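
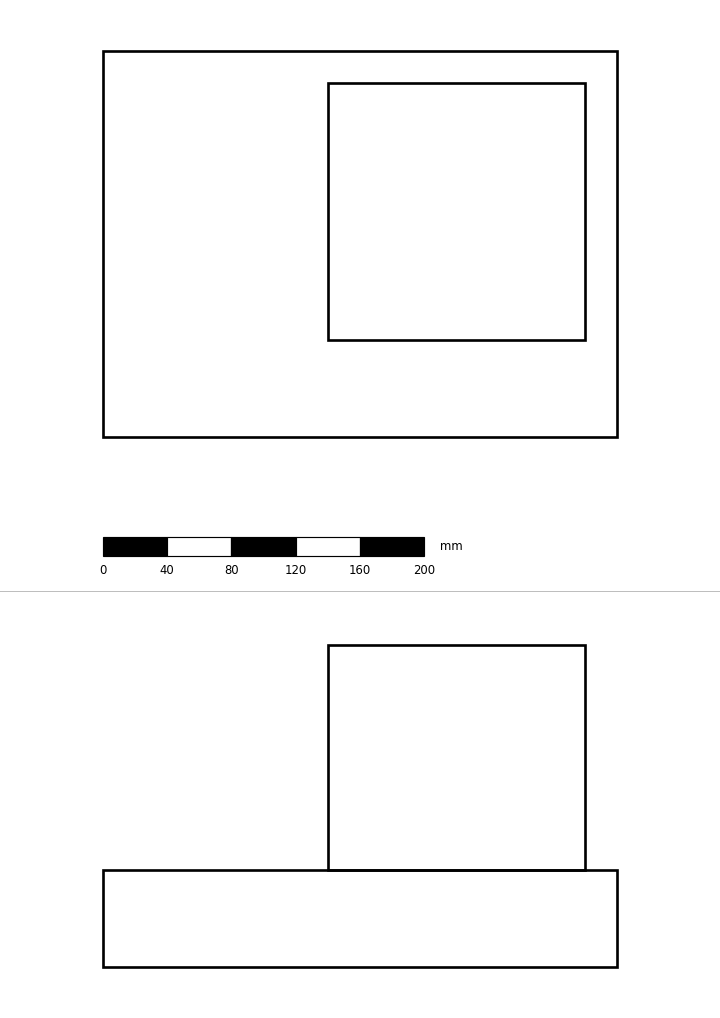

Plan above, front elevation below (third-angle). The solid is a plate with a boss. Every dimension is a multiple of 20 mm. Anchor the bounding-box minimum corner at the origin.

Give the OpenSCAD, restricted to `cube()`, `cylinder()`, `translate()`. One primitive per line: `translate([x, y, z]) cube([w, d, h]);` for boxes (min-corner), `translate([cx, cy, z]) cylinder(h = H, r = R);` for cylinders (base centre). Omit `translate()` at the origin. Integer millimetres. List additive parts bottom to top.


cube([320, 240, 60]);
translate([140, 60, 60]) cube([160, 160, 140]);


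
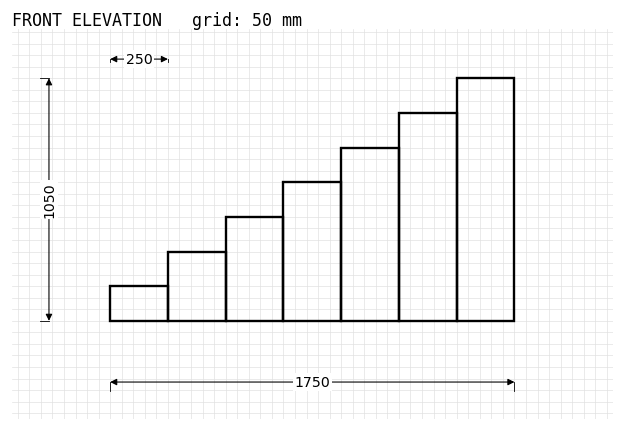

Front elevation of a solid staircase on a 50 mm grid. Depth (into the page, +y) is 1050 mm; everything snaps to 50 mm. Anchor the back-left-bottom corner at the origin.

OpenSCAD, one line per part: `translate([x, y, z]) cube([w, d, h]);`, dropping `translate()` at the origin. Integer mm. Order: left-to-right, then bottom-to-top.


cube([250, 1050, 150]);
translate([250, 0, 0]) cube([250, 1050, 300]);
translate([500, 0, 0]) cube([250, 1050, 450]);
translate([750, 0, 0]) cube([250, 1050, 600]);
translate([1000, 0, 0]) cube([250, 1050, 750]);
translate([1250, 0, 0]) cube([250, 1050, 900]);
translate([1500, 0, 0]) cube([250, 1050, 1050]);


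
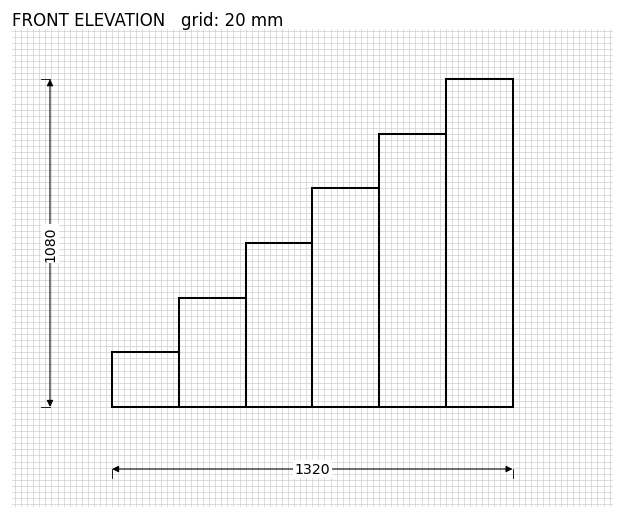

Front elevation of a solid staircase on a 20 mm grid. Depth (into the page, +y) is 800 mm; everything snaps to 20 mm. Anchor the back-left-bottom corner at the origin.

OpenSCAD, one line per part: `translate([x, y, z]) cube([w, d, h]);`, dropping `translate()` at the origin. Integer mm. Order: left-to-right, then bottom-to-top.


cube([220, 800, 180]);
translate([220, 0, 0]) cube([220, 800, 360]);
translate([440, 0, 0]) cube([220, 800, 540]);
translate([660, 0, 0]) cube([220, 800, 720]);
translate([880, 0, 0]) cube([220, 800, 900]);
translate([1100, 0, 0]) cube([220, 800, 1080]);


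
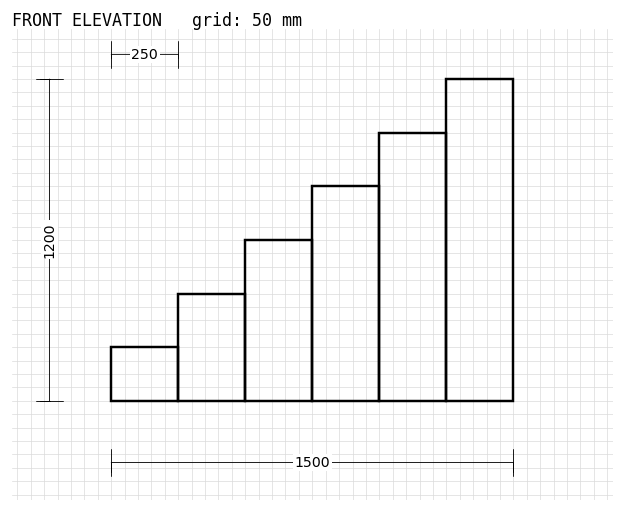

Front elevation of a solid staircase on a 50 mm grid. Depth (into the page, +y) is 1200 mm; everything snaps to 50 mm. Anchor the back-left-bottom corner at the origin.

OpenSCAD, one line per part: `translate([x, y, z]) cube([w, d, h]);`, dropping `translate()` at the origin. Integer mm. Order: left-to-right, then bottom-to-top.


cube([250, 1200, 200]);
translate([250, 0, 0]) cube([250, 1200, 400]);
translate([500, 0, 0]) cube([250, 1200, 600]);
translate([750, 0, 0]) cube([250, 1200, 800]);
translate([1000, 0, 0]) cube([250, 1200, 1000]);
translate([1250, 0, 0]) cube([250, 1200, 1200]);


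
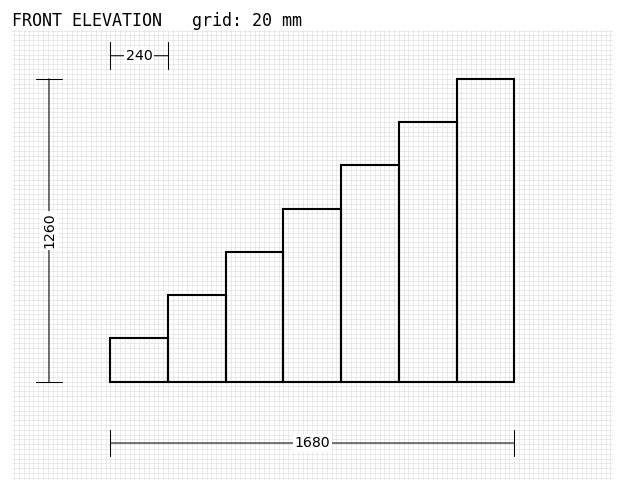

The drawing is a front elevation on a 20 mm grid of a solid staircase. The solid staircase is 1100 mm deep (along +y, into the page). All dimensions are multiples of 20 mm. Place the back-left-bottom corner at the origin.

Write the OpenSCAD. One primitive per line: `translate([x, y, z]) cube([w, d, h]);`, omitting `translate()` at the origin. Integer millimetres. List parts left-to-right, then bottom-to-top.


cube([240, 1100, 180]);
translate([240, 0, 0]) cube([240, 1100, 360]);
translate([480, 0, 0]) cube([240, 1100, 540]);
translate([720, 0, 0]) cube([240, 1100, 720]);
translate([960, 0, 0]) cube([240, 1100, 900]);
translate([1200, 0, 0]) cube([240, 1100, 1080]);
translate([1440, 0, 0]) cube([240, 1100, 1260]);


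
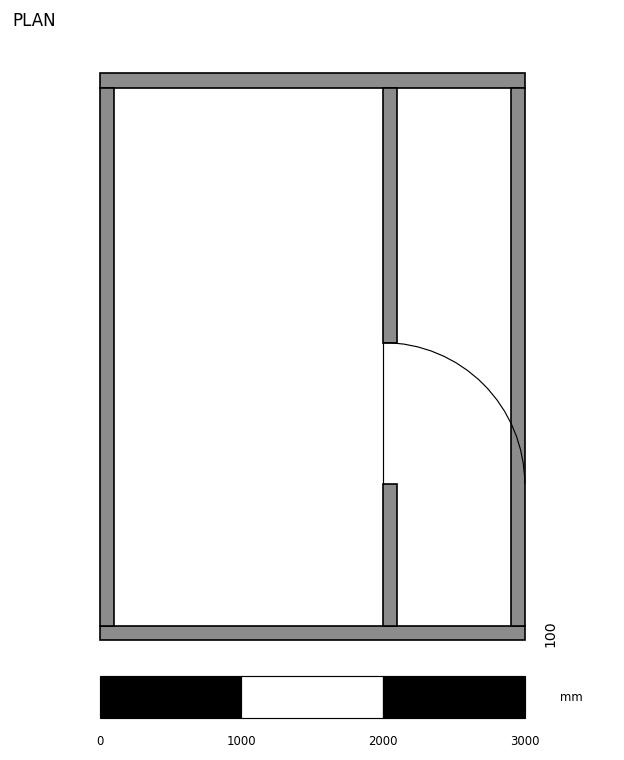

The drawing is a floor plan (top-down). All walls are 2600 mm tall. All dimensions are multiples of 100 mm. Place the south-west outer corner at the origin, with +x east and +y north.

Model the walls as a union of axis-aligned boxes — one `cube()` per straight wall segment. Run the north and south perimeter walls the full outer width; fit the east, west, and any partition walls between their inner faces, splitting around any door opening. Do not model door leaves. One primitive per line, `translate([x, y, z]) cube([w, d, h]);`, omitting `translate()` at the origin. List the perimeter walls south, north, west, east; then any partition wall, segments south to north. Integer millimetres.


cube([3000, 100, 2600]);
translate([0, 3900, 0]) cube([3000, 100, 2600]);
translate([0, 100, 0]) cube([100, 3800, 2600]);
translate([2900, 100, 0]) cube([100, 3800, 2600]);
translate([2000, 100, 0]) cube([100, 1000, 2600]);
translate([2000, 2100, 0]) cube([100, 1800, 2600]);


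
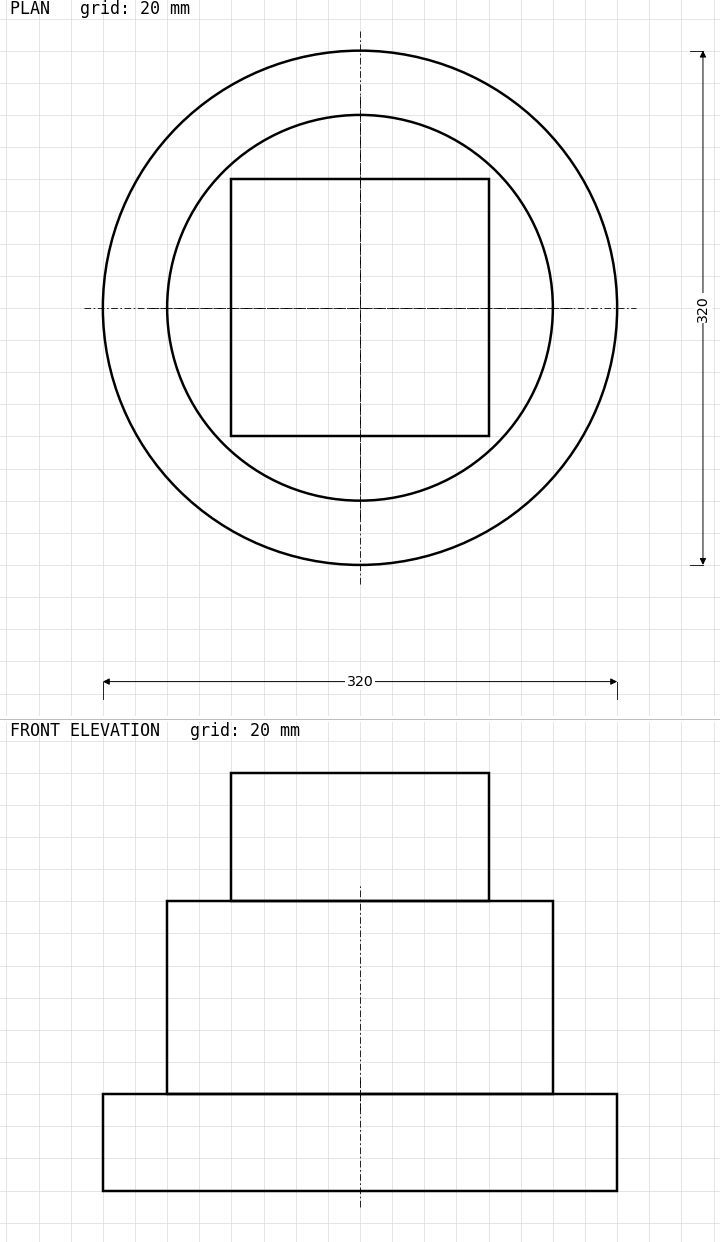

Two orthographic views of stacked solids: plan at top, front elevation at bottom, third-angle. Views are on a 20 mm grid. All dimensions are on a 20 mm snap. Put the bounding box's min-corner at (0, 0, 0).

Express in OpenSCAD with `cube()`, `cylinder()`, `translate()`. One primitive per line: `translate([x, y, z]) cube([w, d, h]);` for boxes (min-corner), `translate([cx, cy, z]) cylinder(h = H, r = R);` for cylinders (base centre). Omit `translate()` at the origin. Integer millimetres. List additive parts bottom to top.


translate([160, 160, 0]) cylinder(h = 60, r = 160);
translate([160, 160, 60]) cylinder(h = 120, r = 120);
translate([80, 80, 180]) cube([160, 160, 80]);


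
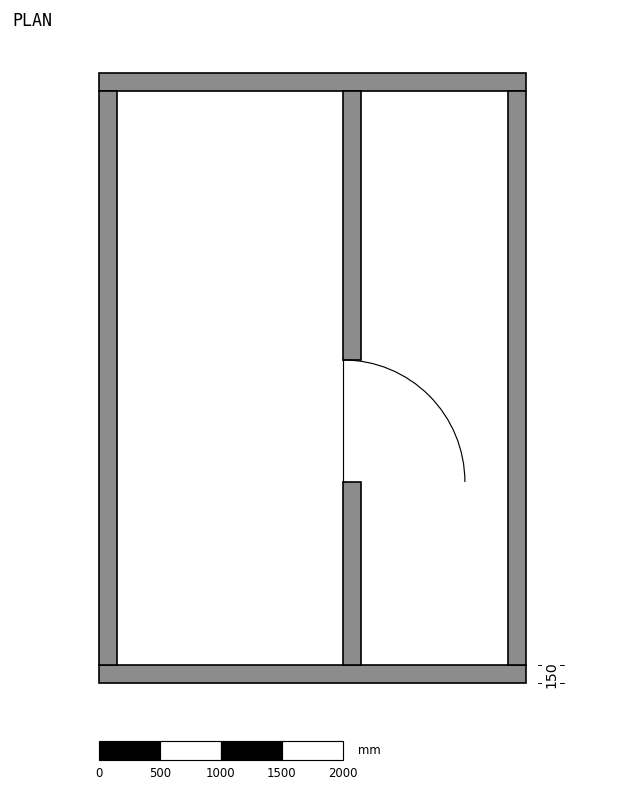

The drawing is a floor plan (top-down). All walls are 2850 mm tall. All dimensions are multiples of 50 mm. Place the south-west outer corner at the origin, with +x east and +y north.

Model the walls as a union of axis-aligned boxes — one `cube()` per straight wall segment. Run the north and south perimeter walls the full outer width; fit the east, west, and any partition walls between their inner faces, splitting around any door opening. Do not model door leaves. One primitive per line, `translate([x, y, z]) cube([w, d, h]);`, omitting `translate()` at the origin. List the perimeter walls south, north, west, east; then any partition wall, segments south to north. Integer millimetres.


cube([3500, 150, 2850]);
translate([0, 4850, 0]) cube([3500, 150, 2850]);
translate([0, 150, 0]) cube([150, 4700, 2850]);
translate([3350, 150, 0]) cube([150, 4700, 2850]);
translate([2000, 150, 0]) cube([150, 1500, 2850]);
translate([2000, 2650, 0]) cube([150, 2200, 2850]);


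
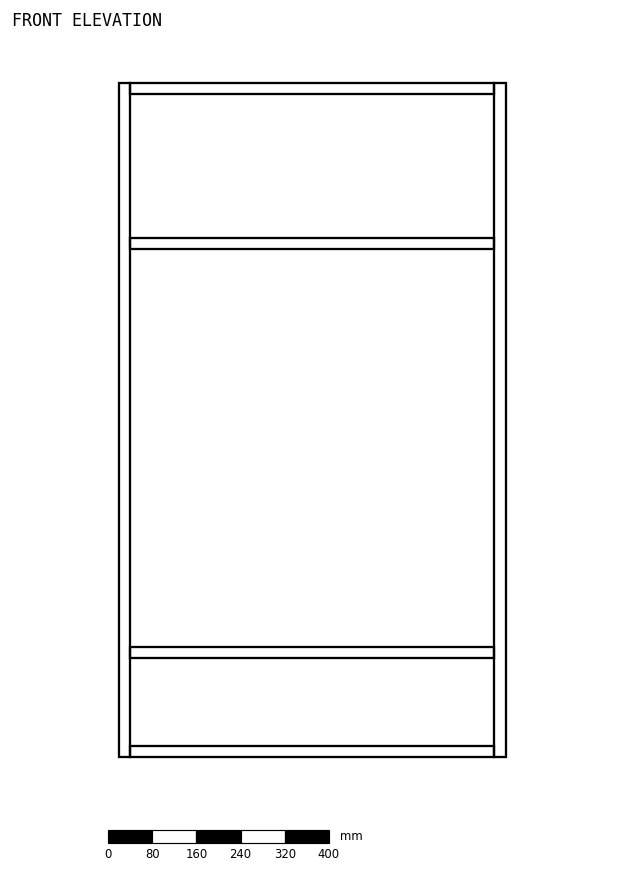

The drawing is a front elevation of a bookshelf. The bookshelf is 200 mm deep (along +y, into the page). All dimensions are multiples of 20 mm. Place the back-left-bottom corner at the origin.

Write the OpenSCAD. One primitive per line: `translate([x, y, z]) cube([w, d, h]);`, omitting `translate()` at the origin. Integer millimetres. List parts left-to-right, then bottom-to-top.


cube([20, 200, 1220]);
translate([20, 0, 0]) cube([660, 200, 20]);
translate([20, 0, 180]) cube([660, 200, 20]);
translate([20, 0, 920]) cube([660, 200, 20]);
translate([20, 0, 1200]) cube([660, 200, 20]);
translate([680, 0, 0]) cube([20, 200, 1220]);


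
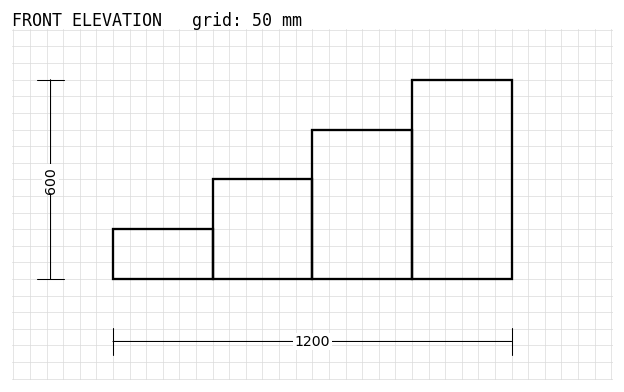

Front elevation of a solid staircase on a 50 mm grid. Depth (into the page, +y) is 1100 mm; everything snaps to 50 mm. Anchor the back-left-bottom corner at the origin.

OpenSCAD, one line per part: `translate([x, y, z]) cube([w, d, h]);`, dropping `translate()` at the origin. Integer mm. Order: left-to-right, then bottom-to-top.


cube([300, 1100, 150]);
translate([300, 0, 0]) cube([300, 1100, 300]);
translate([600, 0, 0]) cube([300, 1100, 450]);
translate([900, 0, 0]) cube([300, 1100, 600]);


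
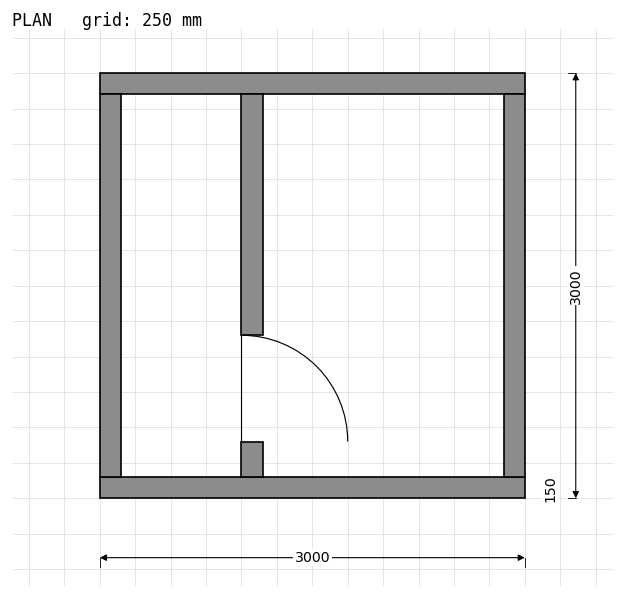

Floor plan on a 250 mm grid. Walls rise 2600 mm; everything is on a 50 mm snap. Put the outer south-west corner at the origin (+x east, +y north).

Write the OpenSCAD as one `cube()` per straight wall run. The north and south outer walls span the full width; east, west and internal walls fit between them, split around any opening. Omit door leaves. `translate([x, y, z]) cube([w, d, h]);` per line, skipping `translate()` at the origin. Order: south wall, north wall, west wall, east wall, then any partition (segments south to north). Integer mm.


cube([3000, 150, 2600]);
translate([0, 2850, 0]) cube([3000, 150, 2600]);
translate([0, 150, 0]) cube([150, 2700, 2600]);
translate([2850, 150, 0]) cube([150, 2700, 2600]);
translate([1000, 150, 0]) cube([150, 250, 2600]);
translate([1000, 1150, 0]) cube([150, 1700, 2600]);


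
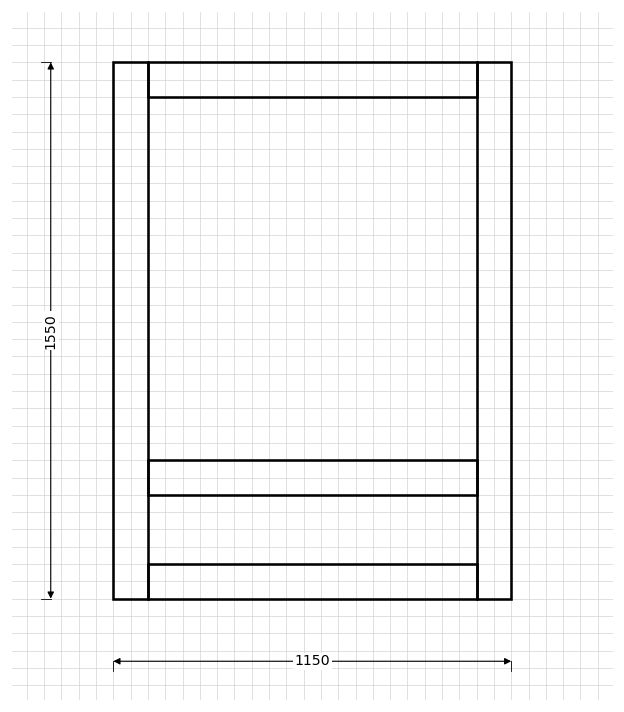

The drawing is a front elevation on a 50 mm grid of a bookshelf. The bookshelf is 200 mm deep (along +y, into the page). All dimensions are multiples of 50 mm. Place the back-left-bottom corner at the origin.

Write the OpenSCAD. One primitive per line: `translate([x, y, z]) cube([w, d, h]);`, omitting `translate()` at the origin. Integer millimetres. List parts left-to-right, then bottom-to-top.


cube([100, 200, 1550]);
translate([100, 0, 0]) cube([950, 200, 100]);
translate([100, 0, 300]) cube([950, 200, 100]);
translate([100, 0, 1450]) cube([950, 200, 100]);
translate([1050, 0, 0]) cube([100, 200, 1550]);


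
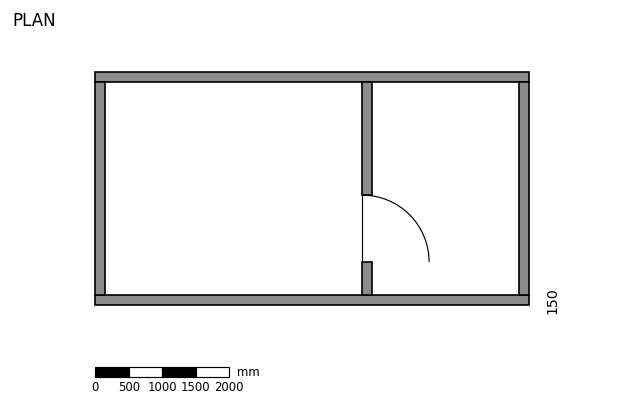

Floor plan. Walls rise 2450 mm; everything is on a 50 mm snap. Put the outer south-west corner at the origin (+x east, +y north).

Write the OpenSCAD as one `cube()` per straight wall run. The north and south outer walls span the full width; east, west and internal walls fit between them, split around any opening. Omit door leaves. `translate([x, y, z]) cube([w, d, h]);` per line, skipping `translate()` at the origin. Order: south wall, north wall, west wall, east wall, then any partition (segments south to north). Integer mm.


cube([6500, 150, 2450]);
translate([0, 3350, 0]) cube([6500, 150, 2450]);
translate([0, 150, 0]) cube([150, 3200, 2450]);
translate([6350, 150, 0]) cube([150, 3200, 2450]);
translate([4000, 150, 0]) cube([150, 500, 2450]);
translate([4000, 1650, 0]) cube([150, 1700, 2450]);


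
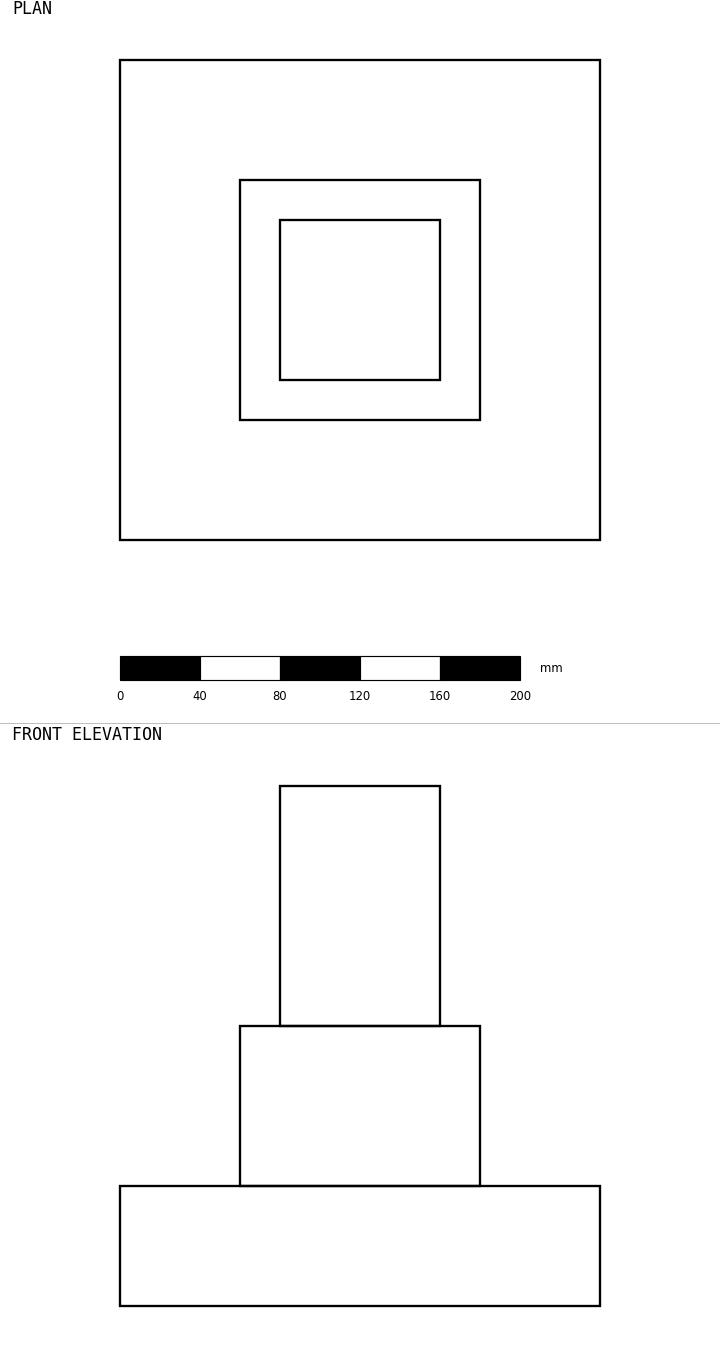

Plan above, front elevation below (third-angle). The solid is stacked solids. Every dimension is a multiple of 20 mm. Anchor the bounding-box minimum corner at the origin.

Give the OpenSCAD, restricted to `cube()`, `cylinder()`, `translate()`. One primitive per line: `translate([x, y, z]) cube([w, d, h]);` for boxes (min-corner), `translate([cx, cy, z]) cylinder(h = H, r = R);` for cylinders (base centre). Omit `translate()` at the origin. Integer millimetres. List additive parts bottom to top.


cube([240, 240, 60]);
translate([60, 60, 60]) cube([120, 120, 80]);
translate([80, 80, 140]) cube([80, 80, 120]);


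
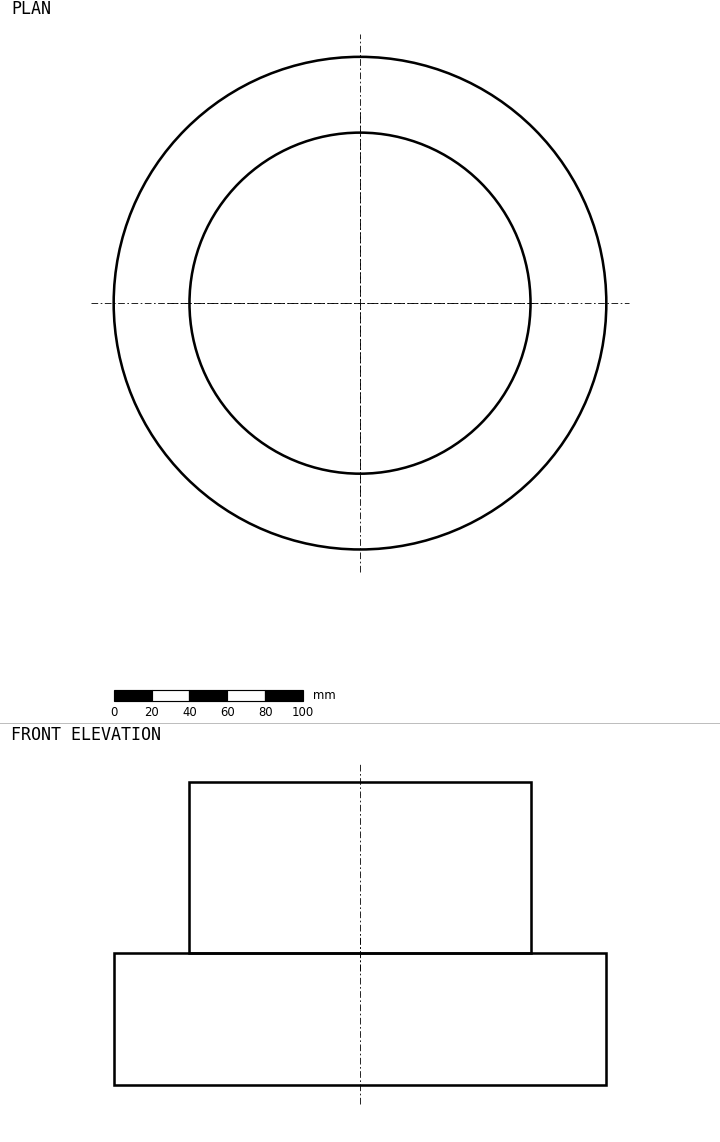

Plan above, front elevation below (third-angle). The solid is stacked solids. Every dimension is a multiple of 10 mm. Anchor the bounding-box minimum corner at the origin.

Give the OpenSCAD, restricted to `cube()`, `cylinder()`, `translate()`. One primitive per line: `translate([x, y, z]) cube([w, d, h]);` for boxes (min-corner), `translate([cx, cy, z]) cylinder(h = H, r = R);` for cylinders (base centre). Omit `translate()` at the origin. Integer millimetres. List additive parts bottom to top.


translate([130, 130, 0]) cylinder(h = 70, r = 130);
translate([130, 130, 70]) cylinder(h = 90, r = 90);


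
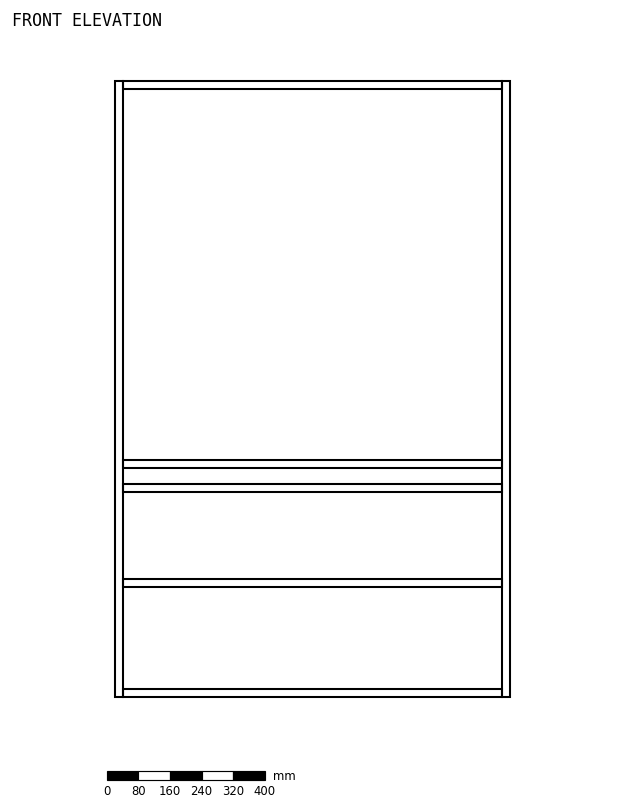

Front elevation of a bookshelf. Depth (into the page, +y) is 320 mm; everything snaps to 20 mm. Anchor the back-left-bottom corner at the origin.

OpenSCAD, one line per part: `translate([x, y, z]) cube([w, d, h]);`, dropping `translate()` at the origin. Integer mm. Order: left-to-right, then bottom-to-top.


cube([20, 320, 1560]);
translate([20, 0, 0]) cube([960, 320, 20]);
translate([20, 0, 280]) cube([960, 320, 20]);
translate([20, 0, 520]) cube([960, 320, 20]);
translate([20, 0, 580]) cube([960, 320, 20]);
translate([20, 0, 1540]) cube([960, 320, 20]);
translate([980, 0, 0]) cube([20, 320, 1560]);


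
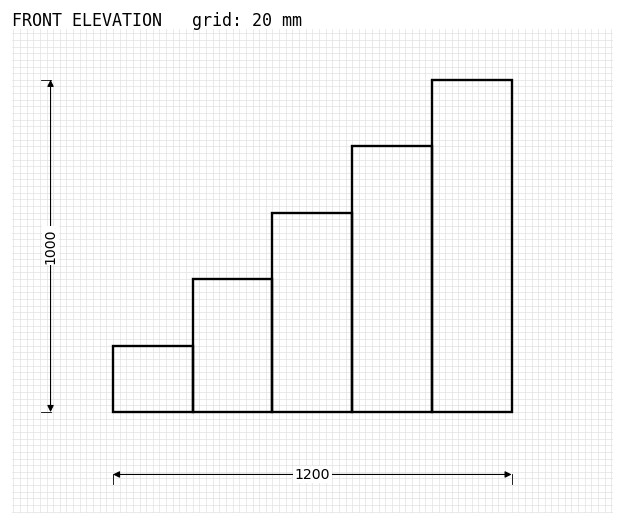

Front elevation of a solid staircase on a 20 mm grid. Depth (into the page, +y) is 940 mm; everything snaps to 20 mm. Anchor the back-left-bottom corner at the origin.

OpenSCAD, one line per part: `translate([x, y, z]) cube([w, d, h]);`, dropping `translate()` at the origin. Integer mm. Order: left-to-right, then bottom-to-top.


cube([240, 940, 200]);
translate([240, 0, 0]) cube([240, 940, 400]);
translate([480, 0, 0]) cube([240, 940, 600]);
translate([720, 0, 0]) cube([240, 940, 800]);
translate([960, 0, 0]) cube([240, 940, 1000]);


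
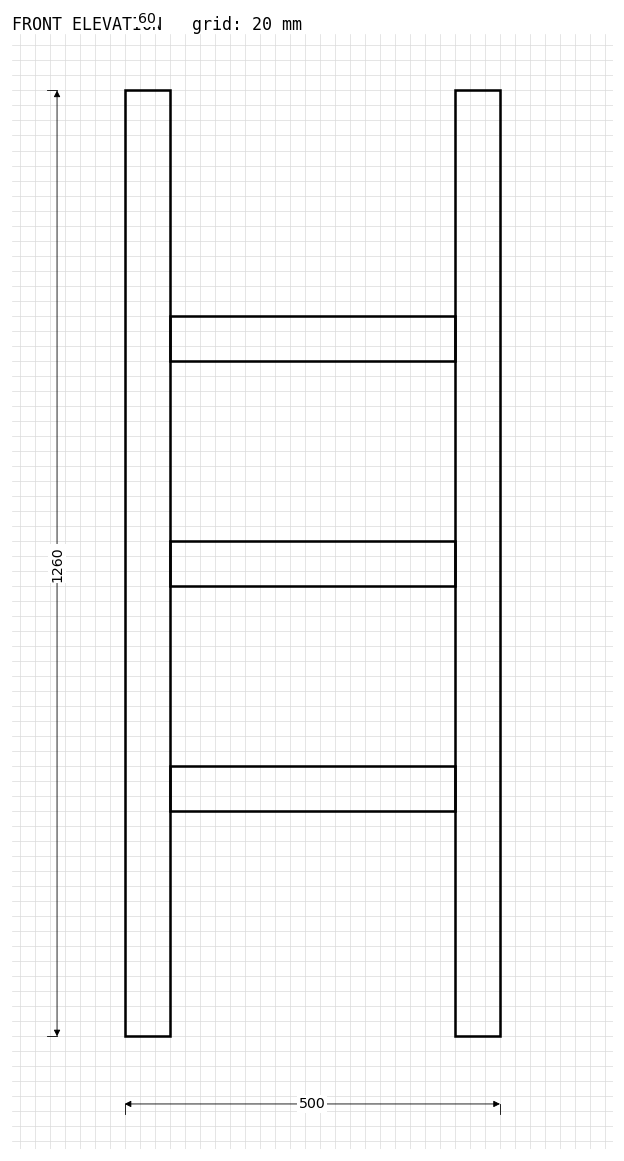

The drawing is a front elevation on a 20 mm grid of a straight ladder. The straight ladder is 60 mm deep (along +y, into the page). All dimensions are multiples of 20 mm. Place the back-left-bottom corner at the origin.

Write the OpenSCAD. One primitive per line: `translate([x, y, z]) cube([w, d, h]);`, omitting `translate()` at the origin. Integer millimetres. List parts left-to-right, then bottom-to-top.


cube([60, 60, 1260]);
translate([60, 0, 300]) cube([380, 60, 60]);
translate([60, 0, 600]) cube([380, 60, 60]);
translate([60, 0, 900]) cube([380, 60, 60]);
translate([440, 0, 0]) cube([60, 60, 1260]);


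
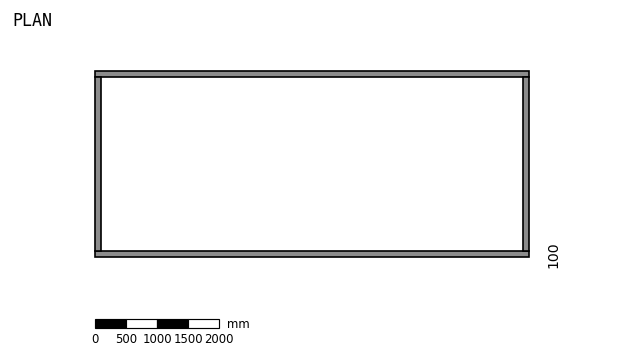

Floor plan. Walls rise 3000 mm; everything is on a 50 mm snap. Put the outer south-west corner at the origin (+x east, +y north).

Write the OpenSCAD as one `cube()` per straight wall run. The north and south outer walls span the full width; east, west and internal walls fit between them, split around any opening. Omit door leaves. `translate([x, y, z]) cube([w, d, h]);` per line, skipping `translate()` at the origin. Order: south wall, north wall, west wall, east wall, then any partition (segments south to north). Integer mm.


cube([7000, 100, 3000]);
translate([0, 2900, 0]) cube([7000, 100, 3000]);
translate([0, 100, 0]) cube([100, 2800, 3000]);
translate([6900, 100, 0]) cube([100, 2800, 3000]);


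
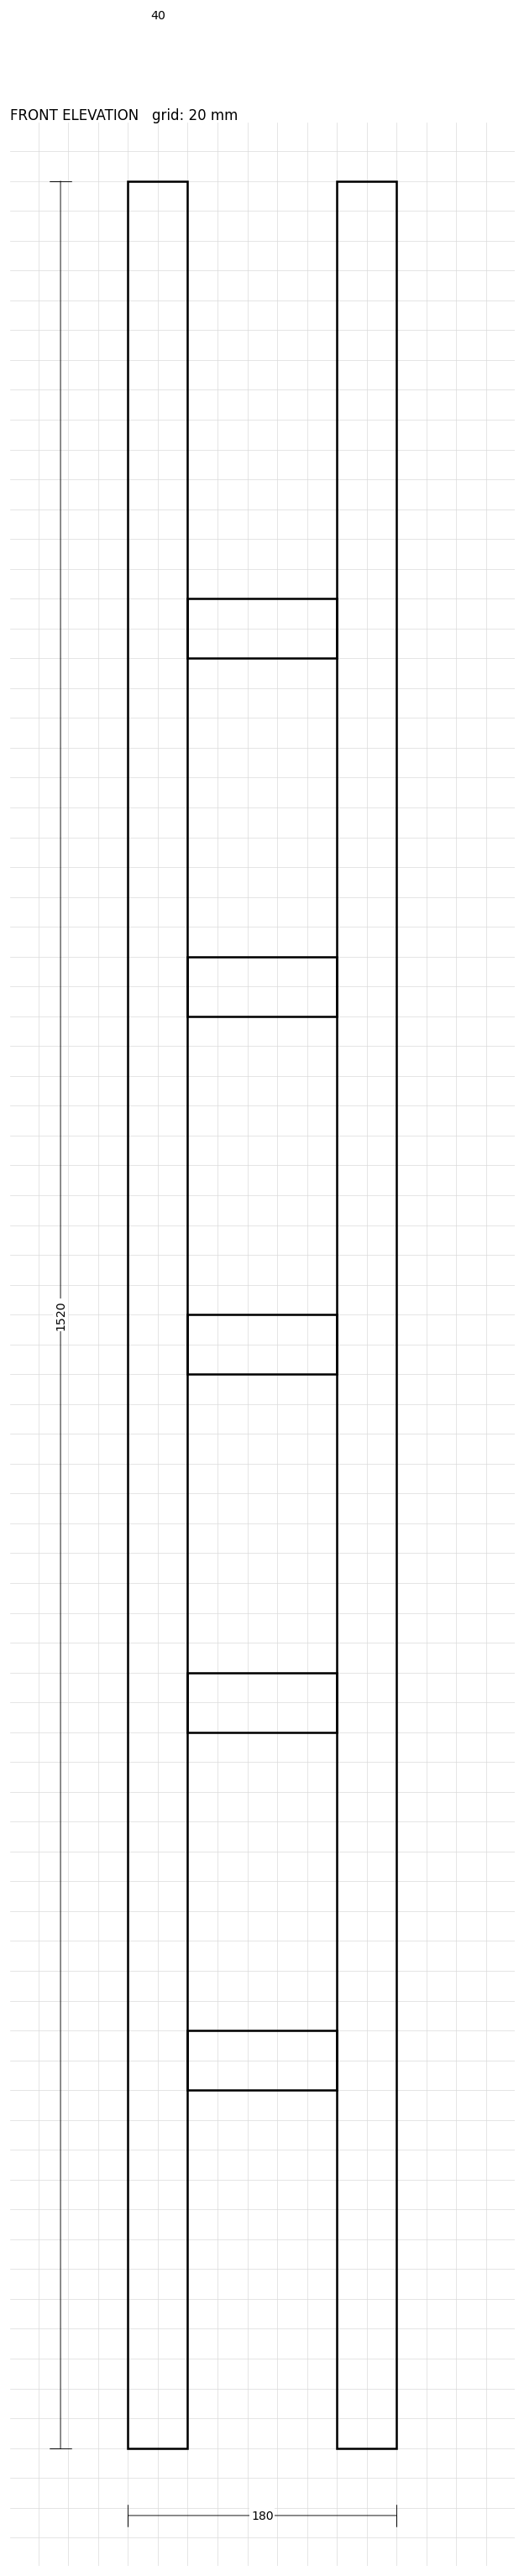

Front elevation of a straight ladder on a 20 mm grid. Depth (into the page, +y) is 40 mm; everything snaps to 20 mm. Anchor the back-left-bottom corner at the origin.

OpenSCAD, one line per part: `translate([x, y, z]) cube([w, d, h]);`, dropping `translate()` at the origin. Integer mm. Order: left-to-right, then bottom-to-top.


cube([40, 40, 1520]);
translate([40, 0, 240]) cube([100, 40, 40]);
translate([40, 0, 480]) cube([100, 40, 40]);
translate([40, 0, 720]) cube([100, 40, 40]);
translate([40, 0, 960]) cube([100, 40, 40]);
translate([40, 0, 1200]) cube([100, 40, 40]);
translate([140, 0, 0]) cube([40, 40, 1520]);


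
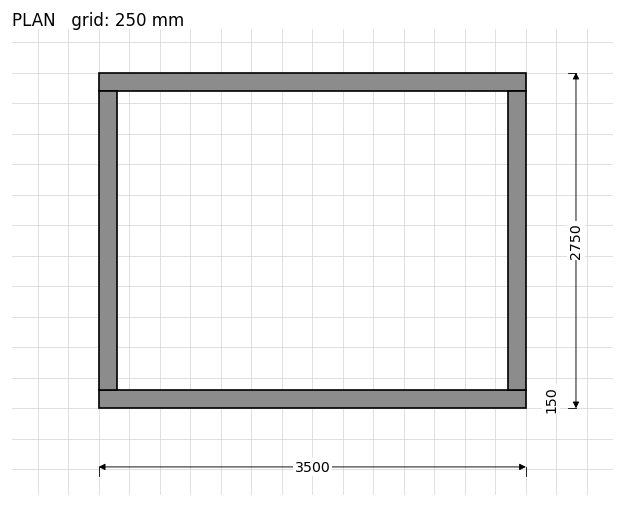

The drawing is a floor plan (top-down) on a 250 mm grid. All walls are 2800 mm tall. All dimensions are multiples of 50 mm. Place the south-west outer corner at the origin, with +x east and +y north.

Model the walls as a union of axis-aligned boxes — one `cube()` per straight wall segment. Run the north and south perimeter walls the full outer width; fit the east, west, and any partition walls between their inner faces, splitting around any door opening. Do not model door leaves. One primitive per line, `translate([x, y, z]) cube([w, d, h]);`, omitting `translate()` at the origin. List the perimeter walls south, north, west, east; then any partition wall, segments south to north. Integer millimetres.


cube([3500, 150, 2800]);
translate([0, 2600, 0]) cube([3500, 150, 2800]);
translate([0, 150, 0]) cube([150, 2450, 2800]);
translate([3350, 150, 0]) cube([150, 2450, 2800]);


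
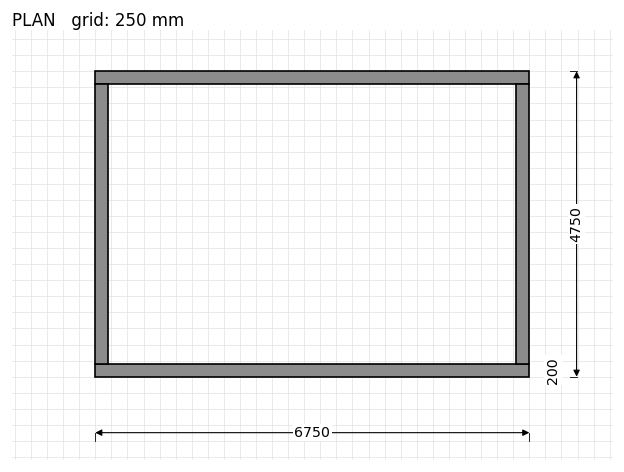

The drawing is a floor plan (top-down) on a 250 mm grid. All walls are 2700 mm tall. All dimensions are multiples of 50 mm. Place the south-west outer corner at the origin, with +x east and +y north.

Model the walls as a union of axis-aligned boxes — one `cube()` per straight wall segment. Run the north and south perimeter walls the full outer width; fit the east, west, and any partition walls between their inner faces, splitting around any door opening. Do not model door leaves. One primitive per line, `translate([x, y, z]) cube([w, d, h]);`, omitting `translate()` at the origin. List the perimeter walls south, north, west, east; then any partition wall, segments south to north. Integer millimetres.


cube([6750, 200, 2700]);
translate([0, 4550, 0]) cube([6750, 200, 2700]);
translate([0, 200, 0]) cube([200, 4350, 2700]);
translate([6550, 200, 0]) cube([200, 4350, 2700]);


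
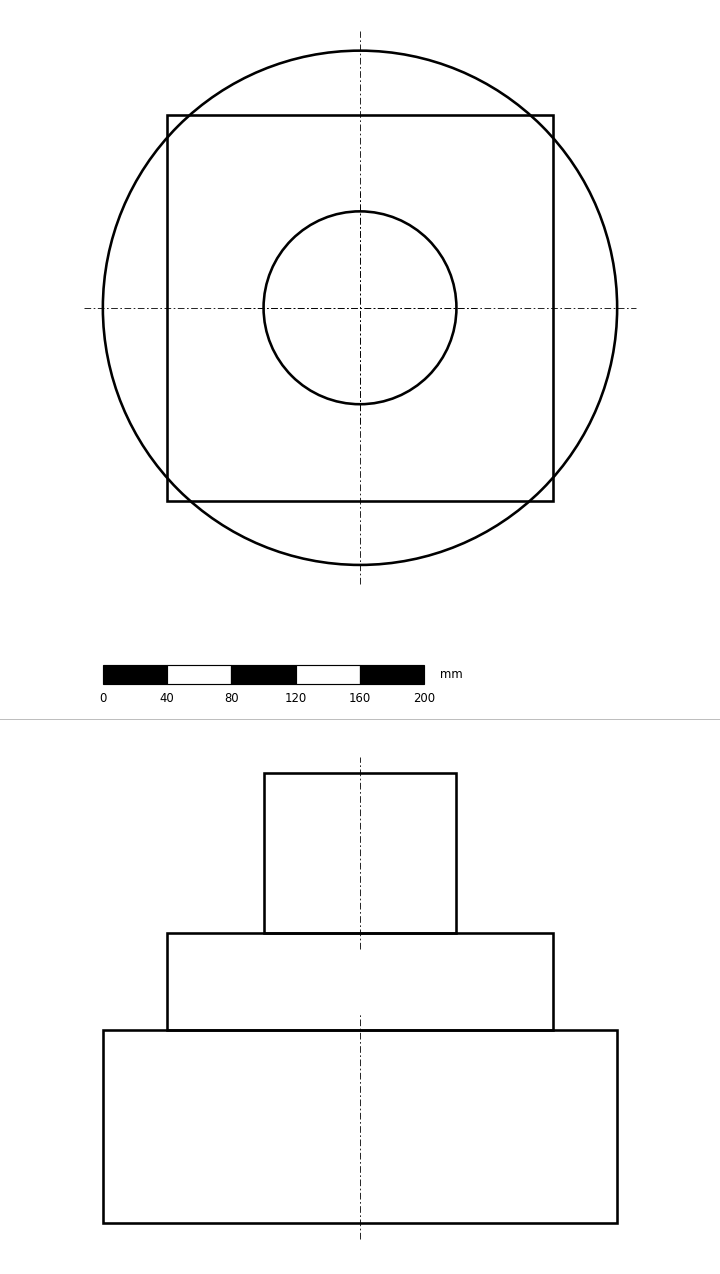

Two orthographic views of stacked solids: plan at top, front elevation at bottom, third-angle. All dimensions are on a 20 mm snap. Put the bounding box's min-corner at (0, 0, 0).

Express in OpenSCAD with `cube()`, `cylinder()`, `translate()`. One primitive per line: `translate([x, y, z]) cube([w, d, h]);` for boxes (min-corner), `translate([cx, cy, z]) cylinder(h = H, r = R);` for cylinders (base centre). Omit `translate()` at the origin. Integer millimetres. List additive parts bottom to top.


translate([160, 160, 0]) cylinder(h = 120, r = 160);
translate([40, 40, 120]) cube([240, 240, 60]);
translate([160, 160, 180]) cylinder(h = 100, r = 60);


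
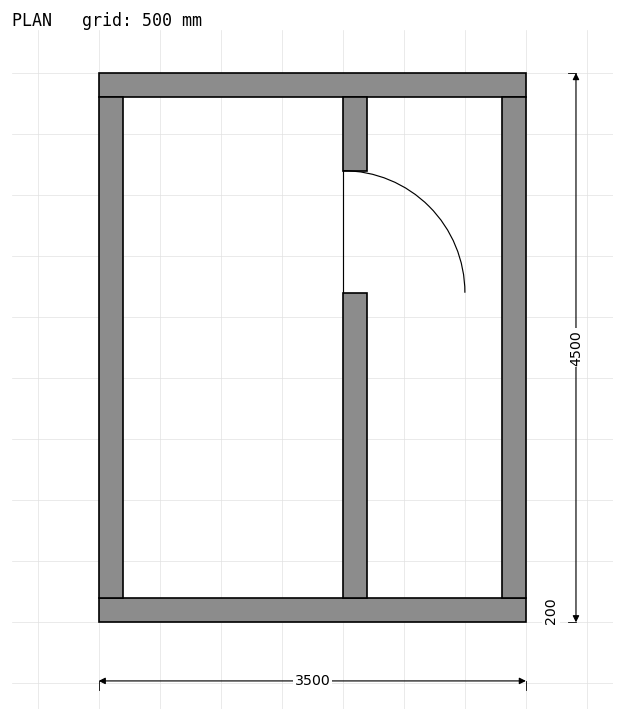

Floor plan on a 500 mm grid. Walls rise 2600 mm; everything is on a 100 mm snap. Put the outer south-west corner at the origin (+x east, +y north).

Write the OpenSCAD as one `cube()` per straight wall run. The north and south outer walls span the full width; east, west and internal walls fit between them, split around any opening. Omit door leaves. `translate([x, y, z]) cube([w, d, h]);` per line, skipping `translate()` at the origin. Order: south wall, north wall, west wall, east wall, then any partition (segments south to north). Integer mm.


cube([3500, 200, 2600]);
translate([0, 4300, 0]) cube([3500, 200, 2600]);
translate([0, 200, 0]) cube([200, 4100, 2600]);
translate([3300, 200, 0]) cube([200, 4100, 2600]);
translate([2000, 200, 0]) cube([200, 2500, 2600]);
translate([2000, 3700, 0]) cube([200, 600, 2600]);


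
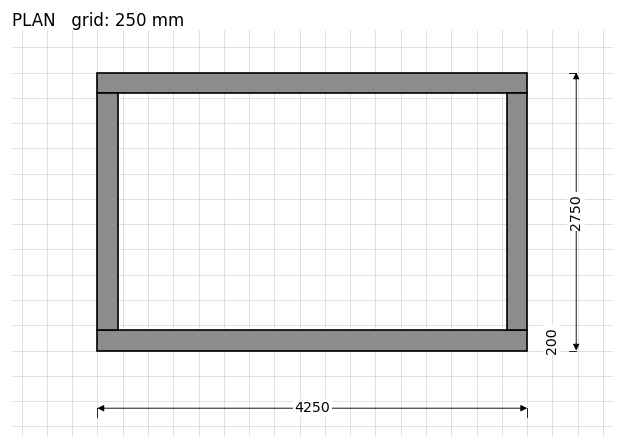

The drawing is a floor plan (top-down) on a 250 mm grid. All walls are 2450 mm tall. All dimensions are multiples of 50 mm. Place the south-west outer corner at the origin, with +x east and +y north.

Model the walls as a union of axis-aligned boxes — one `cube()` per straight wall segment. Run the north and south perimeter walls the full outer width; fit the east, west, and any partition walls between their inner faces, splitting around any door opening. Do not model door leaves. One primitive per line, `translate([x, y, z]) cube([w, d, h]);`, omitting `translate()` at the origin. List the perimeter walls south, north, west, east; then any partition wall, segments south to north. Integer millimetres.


cube([4250, 200, 2450]);
translate([0, 2550, 0]) cube([4250, 200, 2450]);
translate([0, 200, 0]) cube([200, 2350, 2450]);
translate([4050, 200, 0]) cube([200, 2350, 2450]);


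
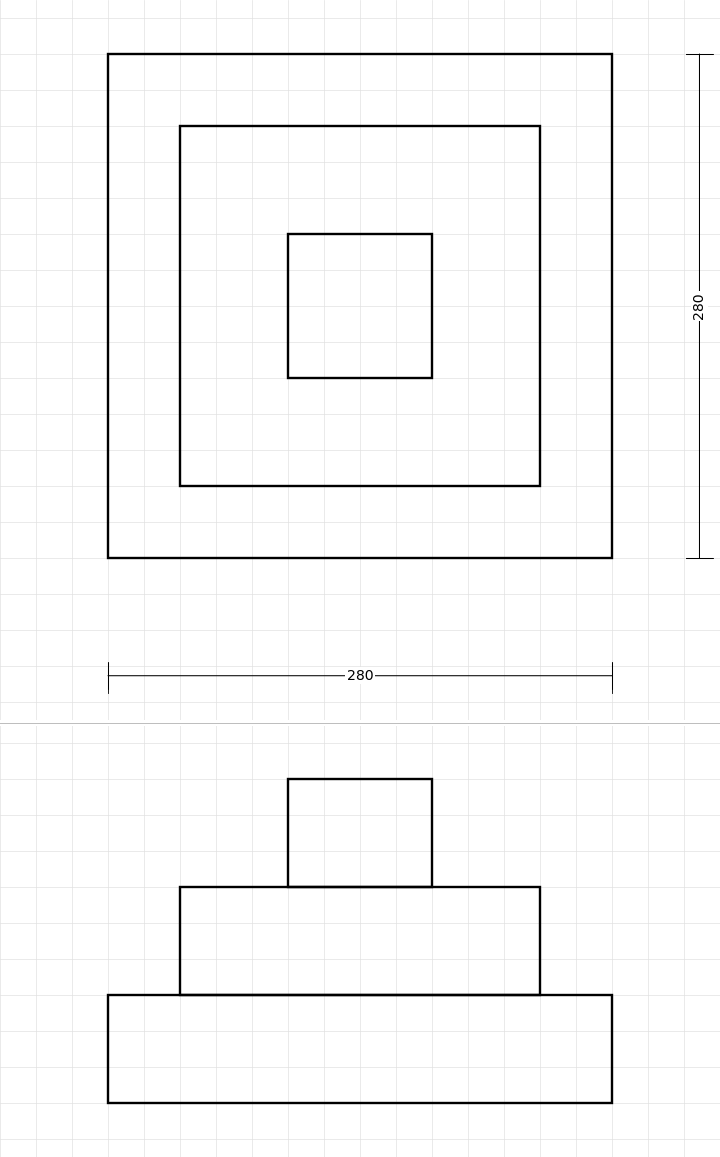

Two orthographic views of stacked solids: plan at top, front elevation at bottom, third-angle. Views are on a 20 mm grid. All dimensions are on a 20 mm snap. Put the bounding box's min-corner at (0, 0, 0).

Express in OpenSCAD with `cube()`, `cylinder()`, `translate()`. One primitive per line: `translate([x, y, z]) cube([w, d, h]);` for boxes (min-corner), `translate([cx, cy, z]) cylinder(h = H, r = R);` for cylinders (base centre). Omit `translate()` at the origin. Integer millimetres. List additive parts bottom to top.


cube([280, 280, 60]);
translate([40, 40, 60]) cube([200, 200, 60]);
translate([100, 100, 120]) cube([80, 80, 60]);


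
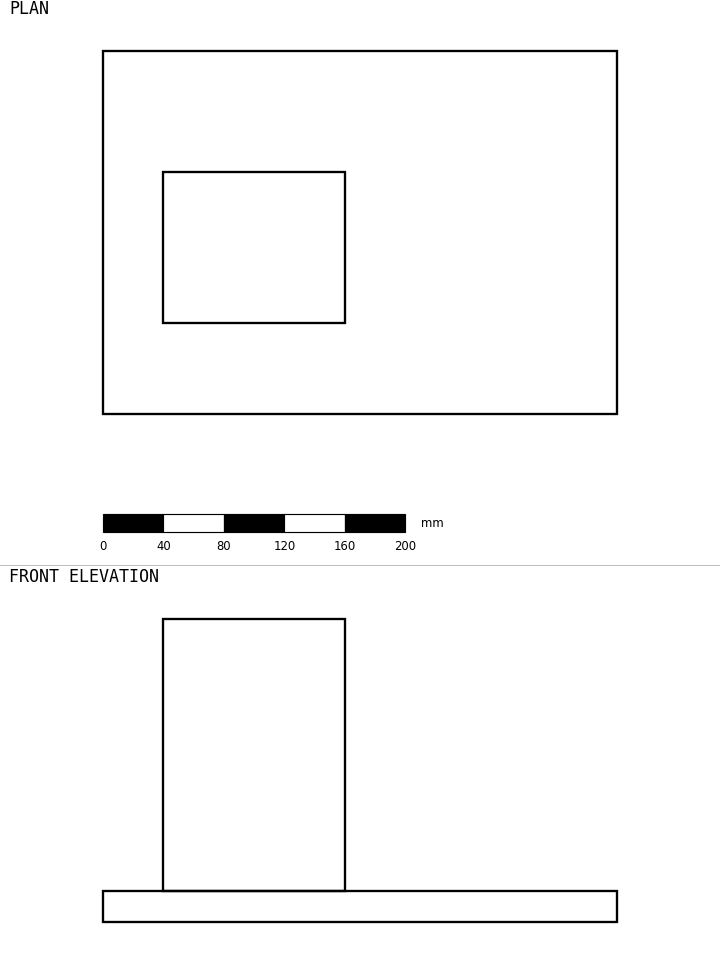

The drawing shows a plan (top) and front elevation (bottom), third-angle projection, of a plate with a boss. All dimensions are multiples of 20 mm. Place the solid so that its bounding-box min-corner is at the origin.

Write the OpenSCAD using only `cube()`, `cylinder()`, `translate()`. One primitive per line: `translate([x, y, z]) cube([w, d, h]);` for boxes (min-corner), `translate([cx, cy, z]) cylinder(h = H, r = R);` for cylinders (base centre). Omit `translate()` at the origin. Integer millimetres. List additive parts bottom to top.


cube([340, 240, 20]);
translate([40, 60, 20]) cube([120, 100, 180]);


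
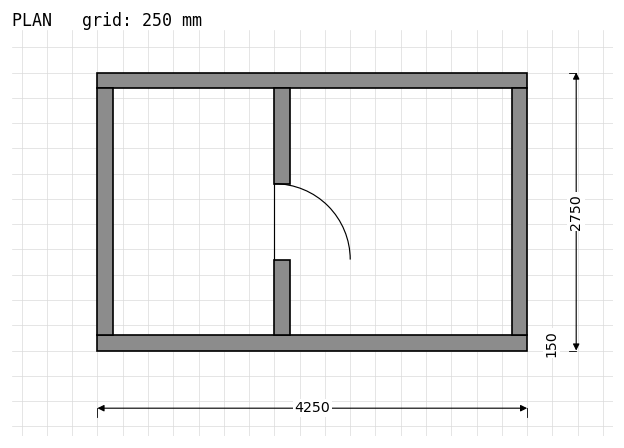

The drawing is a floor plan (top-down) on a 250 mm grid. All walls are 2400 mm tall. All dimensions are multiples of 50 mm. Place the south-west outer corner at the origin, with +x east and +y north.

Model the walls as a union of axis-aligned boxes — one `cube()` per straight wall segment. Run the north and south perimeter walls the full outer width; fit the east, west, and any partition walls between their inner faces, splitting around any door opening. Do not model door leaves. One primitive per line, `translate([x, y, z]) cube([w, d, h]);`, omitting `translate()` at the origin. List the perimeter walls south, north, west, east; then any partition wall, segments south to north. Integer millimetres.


cube([4250, 150, 2400]);
translate([0, 2600, 0]) cube([4250, 150, 2400]);
translate([0, 150, 0]) cube([150, 2450, 2400]);
translate([4100, 150, 0]) cube([150, 2450, 2400]);
translate([1750, 150, 0]) cube([150, 750, 2400]);
translate([1750, 1650, 0]) cube([150, 950, 2400]);


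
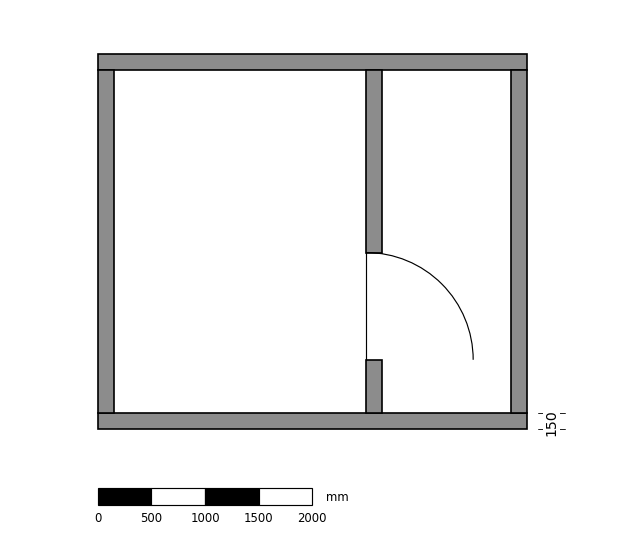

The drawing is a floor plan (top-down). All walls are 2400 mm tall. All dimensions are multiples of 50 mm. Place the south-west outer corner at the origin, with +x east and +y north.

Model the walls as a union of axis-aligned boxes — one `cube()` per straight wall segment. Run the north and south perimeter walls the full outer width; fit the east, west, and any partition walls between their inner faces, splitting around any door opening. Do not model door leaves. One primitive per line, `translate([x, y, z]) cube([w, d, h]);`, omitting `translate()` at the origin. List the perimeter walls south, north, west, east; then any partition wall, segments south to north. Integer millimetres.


cube([4000, 150, 2400]);
translate([0, 3350, 0]) cube([4000, 150, 2400]);
translate([0, 150, 0]) cube([150, 3200, 2400]);
translate([3850, 150, 0]) cube([150, 3200, 2400]);
translate([2500, 150, 0]) cube([150, 500, 2400]);
translate([2500, 1650, 0]) cube([150, 1700, 2400]);


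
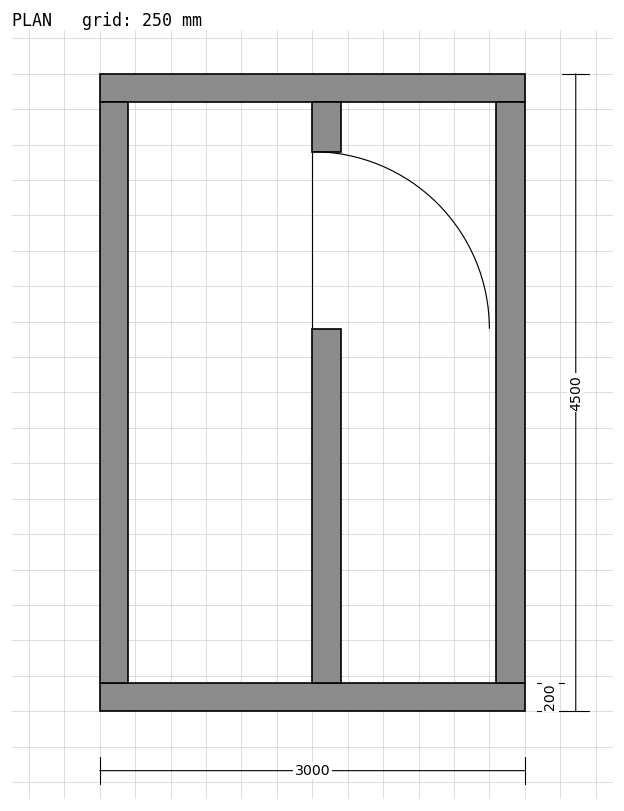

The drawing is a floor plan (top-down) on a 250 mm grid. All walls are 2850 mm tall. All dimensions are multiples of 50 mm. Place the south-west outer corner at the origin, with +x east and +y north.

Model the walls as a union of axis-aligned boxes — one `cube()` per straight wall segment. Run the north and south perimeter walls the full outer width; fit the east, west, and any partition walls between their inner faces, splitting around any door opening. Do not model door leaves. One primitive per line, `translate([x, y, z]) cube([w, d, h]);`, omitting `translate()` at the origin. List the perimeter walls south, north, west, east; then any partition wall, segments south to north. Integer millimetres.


cube([3000, 200, 2850]);
translate([0, 4300, 0]) cube([3000, 200, 2850]);
translate([0, 200, 0]) cube([200, 4100, 2850]);
translate([2800, 200, 0]) cube([200, 4100, 2850]);
translate([1500, 200, 0]) cube([200, 2500, 2850]);
translate([1500, 3950, 0]) cube([200, 350, 2850]);


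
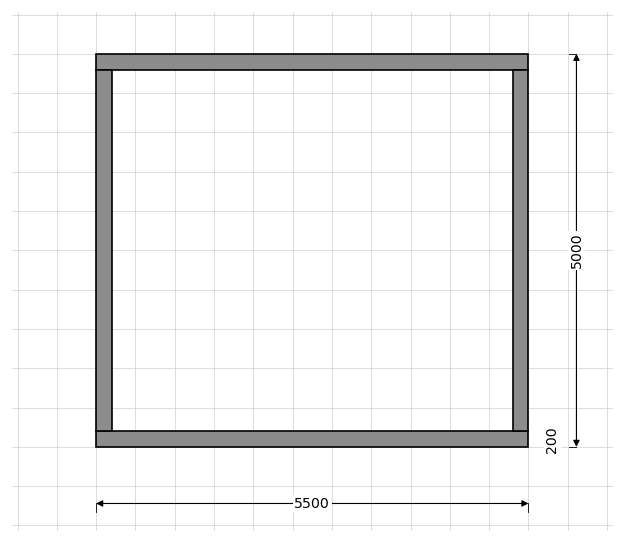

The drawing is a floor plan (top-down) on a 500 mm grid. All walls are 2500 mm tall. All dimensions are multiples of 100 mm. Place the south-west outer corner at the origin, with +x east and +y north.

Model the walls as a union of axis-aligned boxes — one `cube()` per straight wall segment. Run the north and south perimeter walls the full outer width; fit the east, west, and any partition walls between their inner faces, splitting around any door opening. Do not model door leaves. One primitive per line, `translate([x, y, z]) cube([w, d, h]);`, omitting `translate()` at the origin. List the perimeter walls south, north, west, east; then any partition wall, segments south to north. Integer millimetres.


cube([5500, 200, 2500]);
translate([0, 4800, 0]) cube([5500, 200, 2500]);
translate([0, 200, 0]) cube([200, 4600, 2500]);
translate([5300, 200, 0]) cube([200, 4600, 2500]);


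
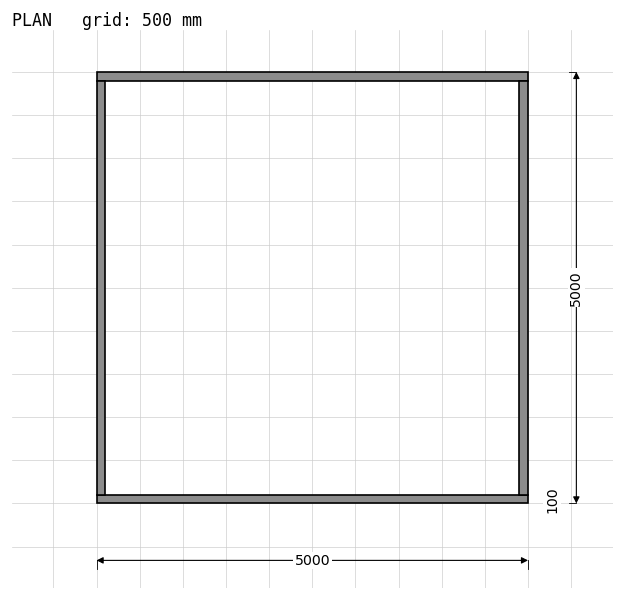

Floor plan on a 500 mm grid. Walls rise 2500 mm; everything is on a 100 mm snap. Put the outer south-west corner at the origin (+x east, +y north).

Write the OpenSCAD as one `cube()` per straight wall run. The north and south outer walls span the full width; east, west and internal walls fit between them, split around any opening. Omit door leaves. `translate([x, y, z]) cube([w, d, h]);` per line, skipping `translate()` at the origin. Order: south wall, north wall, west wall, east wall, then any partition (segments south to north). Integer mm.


cube([5000, 100, 2500]);
translate([0, 4900, 0]) cube([5000, 100, 2500]);
translate([0, 100, 0]) cube([100, 4800, 2500]);
translate([4900, 100, 0]) cube([100, 4800, 2500]);


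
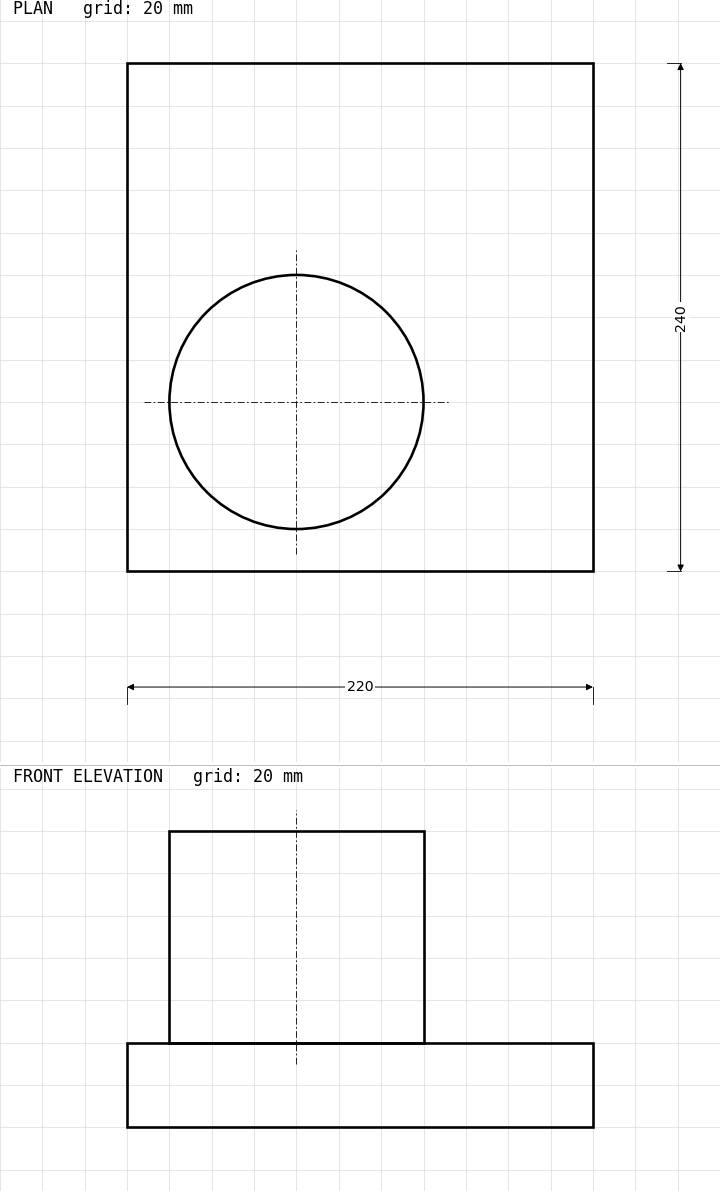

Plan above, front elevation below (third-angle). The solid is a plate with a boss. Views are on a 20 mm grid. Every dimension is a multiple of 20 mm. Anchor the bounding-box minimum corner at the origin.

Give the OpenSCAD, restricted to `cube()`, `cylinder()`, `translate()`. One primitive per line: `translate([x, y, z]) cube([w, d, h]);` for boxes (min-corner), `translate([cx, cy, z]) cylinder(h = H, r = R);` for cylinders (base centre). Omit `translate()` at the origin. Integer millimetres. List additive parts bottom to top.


cube([220, 240, 40]);
translate([80, 80, 40]) cylinder(h = 100, r = 60);


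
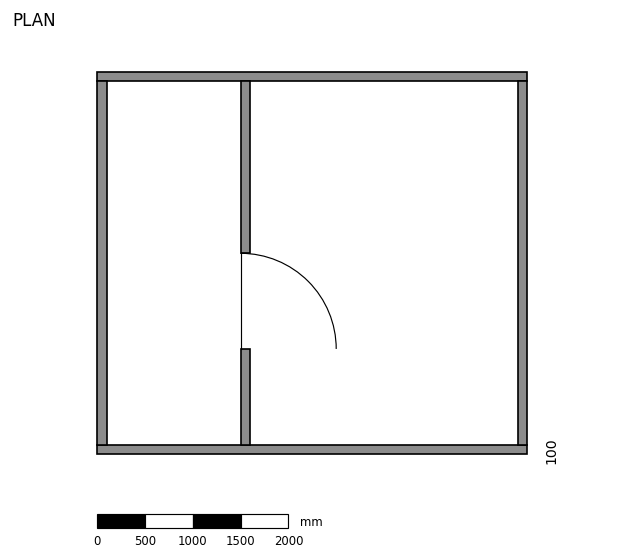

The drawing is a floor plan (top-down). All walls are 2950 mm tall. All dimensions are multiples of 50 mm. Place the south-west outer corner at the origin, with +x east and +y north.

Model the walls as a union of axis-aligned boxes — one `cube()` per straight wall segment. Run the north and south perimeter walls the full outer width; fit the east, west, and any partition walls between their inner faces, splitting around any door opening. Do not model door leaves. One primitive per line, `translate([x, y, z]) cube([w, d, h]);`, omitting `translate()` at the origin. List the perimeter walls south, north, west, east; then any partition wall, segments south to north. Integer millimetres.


cube([4500, 100, 2950]);
translate([0, 3900, 0]) cube([4500, 100, 2950]);
translate([0, 100, 0]) cube([100, 3800, 2950]);
translate([4400, 100, 0]) cube([100, 3800, 2950]);
translate([1500, 100, 0]) cube([100, 1000, 2950]);
translate([1500, 2100, 0]) cube([100, 1800, 2950]);


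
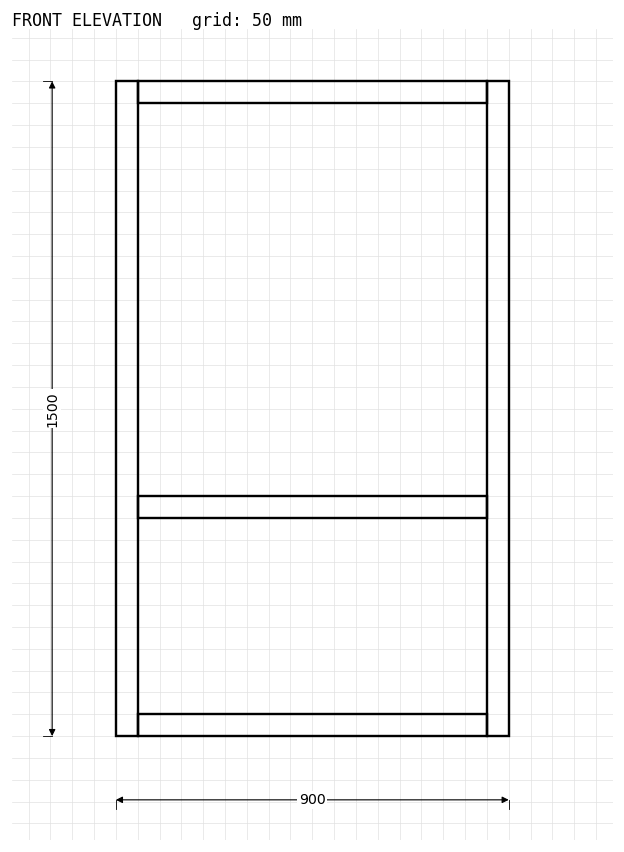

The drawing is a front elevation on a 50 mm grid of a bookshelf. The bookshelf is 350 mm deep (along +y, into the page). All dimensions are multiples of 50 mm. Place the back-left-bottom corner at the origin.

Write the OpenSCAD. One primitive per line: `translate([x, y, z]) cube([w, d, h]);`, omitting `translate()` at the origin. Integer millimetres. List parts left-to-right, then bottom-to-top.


cube([50, 350, 1500]);
translate([50, 0, 0]) cube([800, 350, 50]);
translate([50, 0, 500]) cube([800, 350, 50]);
translate([50, 0, 1450]) cube([800, 350, 50]);
translate([850, 0, 0]) cube([50, 350, 1500]);


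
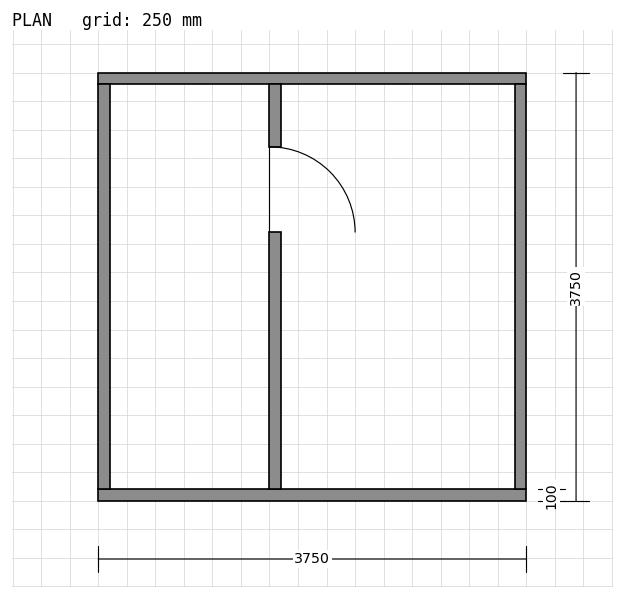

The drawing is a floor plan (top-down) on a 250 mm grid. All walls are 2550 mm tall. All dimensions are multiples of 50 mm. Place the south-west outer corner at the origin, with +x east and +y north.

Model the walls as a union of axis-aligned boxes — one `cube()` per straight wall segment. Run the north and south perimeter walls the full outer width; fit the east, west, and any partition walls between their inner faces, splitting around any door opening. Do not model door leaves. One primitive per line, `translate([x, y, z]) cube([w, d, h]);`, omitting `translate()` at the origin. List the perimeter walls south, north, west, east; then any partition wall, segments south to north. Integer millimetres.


cube([3750, 100, 2550]);
translate([0, 3650, 0]) cube([3750, 100, 2550]);
translate([0, 100, 0]) cube([100, 3550, 2550]);
translate([3650, 100, 0]) cube([100, 3550, 2550]);
translate([1500, 100, 0]) cube([100, 2250, 2550]);
translate([1500, 3100, 0]) cube([100, 550, 2550]);


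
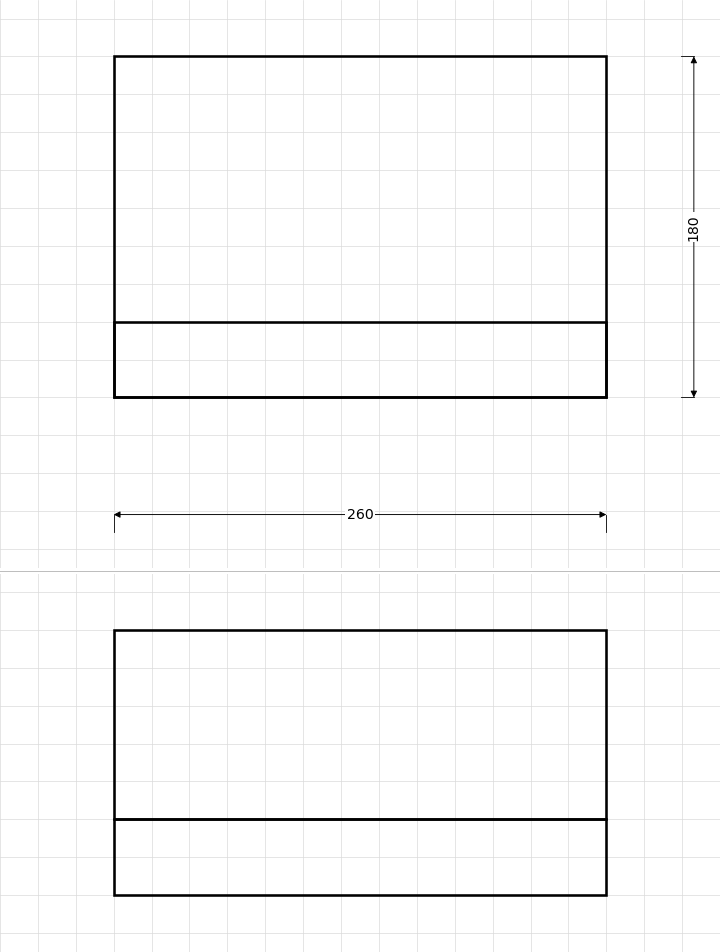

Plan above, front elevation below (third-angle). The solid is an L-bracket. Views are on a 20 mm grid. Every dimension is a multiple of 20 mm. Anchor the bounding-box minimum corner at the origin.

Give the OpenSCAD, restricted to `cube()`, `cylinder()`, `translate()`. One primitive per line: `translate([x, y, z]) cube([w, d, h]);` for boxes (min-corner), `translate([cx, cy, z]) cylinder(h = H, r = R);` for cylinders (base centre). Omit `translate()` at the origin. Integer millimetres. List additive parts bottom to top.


cube([260, 180, 40]);
translate([0, 0, 40]) cube([260, 40, 100]);


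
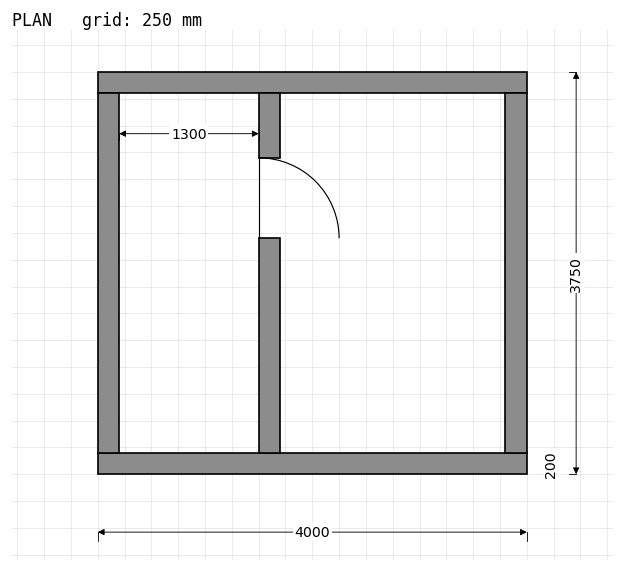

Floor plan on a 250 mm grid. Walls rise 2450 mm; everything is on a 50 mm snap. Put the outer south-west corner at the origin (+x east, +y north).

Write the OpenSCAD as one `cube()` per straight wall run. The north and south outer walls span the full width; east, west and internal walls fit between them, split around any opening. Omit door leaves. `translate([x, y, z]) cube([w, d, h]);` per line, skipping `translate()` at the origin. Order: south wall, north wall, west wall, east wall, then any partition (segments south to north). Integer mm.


cube([4000, 200, 2450]);
translate([0, 3550, 0]) cube([4000, 200, 2450]);
translate([0, 200, 0]) cube([200, 3350, 2450]);
translate([3800, 200, 0]) cube([200, 3350, 2450]);
translate([1500, 200, 0]) cube([200, 2000, 2450]);
translate([1500, 2950, 0]) cube([200, 600, 2450]);


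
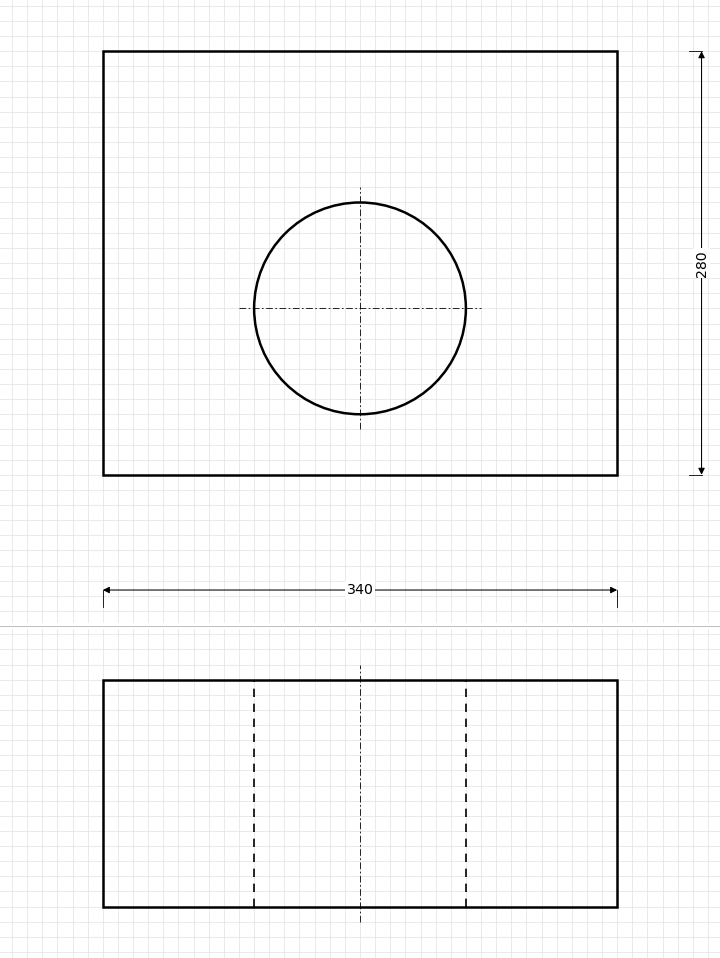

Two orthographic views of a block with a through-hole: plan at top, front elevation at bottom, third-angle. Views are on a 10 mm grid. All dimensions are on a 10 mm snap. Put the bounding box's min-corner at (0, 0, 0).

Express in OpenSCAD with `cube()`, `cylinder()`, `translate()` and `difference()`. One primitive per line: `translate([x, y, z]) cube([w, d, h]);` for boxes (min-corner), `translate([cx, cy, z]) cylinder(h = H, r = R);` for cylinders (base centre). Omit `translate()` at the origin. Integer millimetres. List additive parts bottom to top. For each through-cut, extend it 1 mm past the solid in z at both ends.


difference() {
  cube([340, 280, 150]);
  translate([170, 110, -1]) cylinder(h = 152, r = 70);
}


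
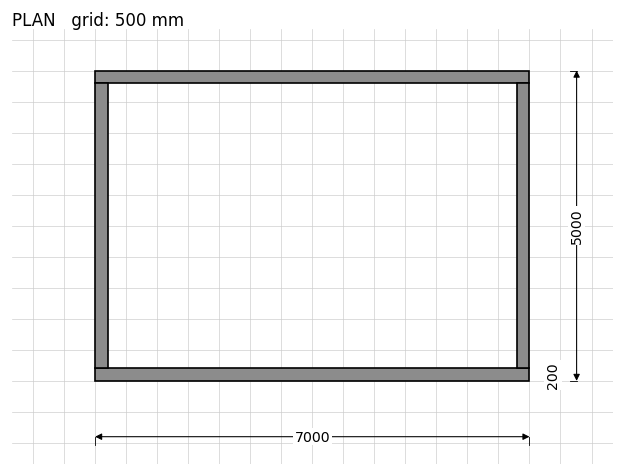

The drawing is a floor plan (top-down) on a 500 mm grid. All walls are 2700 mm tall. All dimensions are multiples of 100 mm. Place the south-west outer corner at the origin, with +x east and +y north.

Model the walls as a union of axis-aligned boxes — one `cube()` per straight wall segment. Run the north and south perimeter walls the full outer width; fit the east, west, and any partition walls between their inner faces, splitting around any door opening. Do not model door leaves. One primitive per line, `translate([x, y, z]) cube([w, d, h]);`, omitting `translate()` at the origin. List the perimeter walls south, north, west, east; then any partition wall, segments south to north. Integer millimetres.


cube([7000, 200, 2700]);
translate([0, 4800, 0]) cube([7000, 200, 2700]);
translate([0, 200, 0]) cube([200, 4600, 2700]);
translate([6800, 200, 0]) cube([200, 4600, 2700]);
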